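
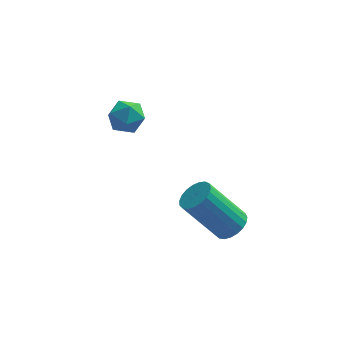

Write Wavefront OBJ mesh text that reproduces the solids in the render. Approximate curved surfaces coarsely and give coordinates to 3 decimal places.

v -3.596 3.911 3.338
v -3.11 3.649 3.871
v -4.07 2.771 3.209
v -3.584 2.509 3.742
v -4.155 2.981 3.942
v -3.862 3.686 4.022
v -3.318 2.734 3.058
v -3.025 3.439 3.138
v -2.938 2.921 3.698
v -3.455 3.074 4.245
v -3.725 3.346 2.835
v -4.242 3.499 3.382
v -0.04 -1.22 1.589
v 0.32 -1.69 1.902
v -0.92 -1.57 3.505
v -1.28 -1.1 3.191
v 0.447 -1.456 1.983
v -0.793 -1.336 3.586
v 0.49 -1.181 1.996
v -0.75 -1.061 3.599
v 0.442 -0.913 1.939
v -0.798 -0.793 3.541
v 0.31 -0.698 1.82
v -0.93 -0.578 3.423
v 0.118 -0.573 1.662
v -1.122 -0.453 3.265
v -0.102 -0.56 1.491
v -1.342 -0.44 3.094
v -0.311 -0.661 1.337
v -1.551 -0.541 2.94
v -0.473 -0.859 1.227
v -1.713 -0.739 2.829
v -0.56 -1.119 1.179
v -1.8 -0.999 2.781
v -0.557 -1.397 1.201
v -1.798 -1.277 2.804
v -0.465 -1.644 1.291
v -1.705 -1.524 2.894
v -0.3 -1.818 1.433
v -1.54 -1.697 3.035
v -0.089 -1.888 1.601
v -1.329 -1.768 3.203
v 0.13 -1.843 1.767
v -1.11 -1.723 3.37
f 1 12 6
f 1 6 2
f 1 2 8
f 1 8 11
f 1 11 12
f 2 6 10
f 6 12 5
f 12 11 3
f 11 8 7
f 8 2 9
f 4 10 5
f 4 5 3
f 4 3 7
f 4 7 9
f 4 9 10
f 5 10 6
f 3 5 12
f 7 3 11
f 9 7 8
f 10 9 2
f 14 13 17
f 14 17 15
f 15 17 18
f 15 18 16
f 17 13 19
f 17 19 18
f 18 19 20
f 18 20 16
f 19 13 21
f 19 21 20
f 20 21 22
f 20 22 16
f 21 13 23
f 21 23 22
f 22 23 24
f 22 24 16
f 23 13 25
f 23 25 24
f 24 25 26
f 24 26 16
f 25 13 27
f 25 27 26
f 26 27 28
f 26 28 16
f 27 13 29
f 27 29 28
f 28 29 30
f 28 30 16
f 29 13 31
f 29 31 30
f 30 31 32
f 30 32 16
f 31 13 33
f 31 33 32
f 32 33 34
f 32 34 16
f 33 13 35
f 33 35 34
f 34 35 36
f 34 36 16
f 35 13 37
f 35 37 36
f 36 37 38
f 36 38 16
f 37 13 39
f 37 39 38
f 38 39 40
f 38 40 16
f 39 13 41
f 39 41 40
f 40 41 42
f 40 42 16
f 41 13 43
f 41 43 42
f 42 43 44
f 42 44 16
f 43 13 14
f 43 14 44
f 44 14 15
f 44 15 16



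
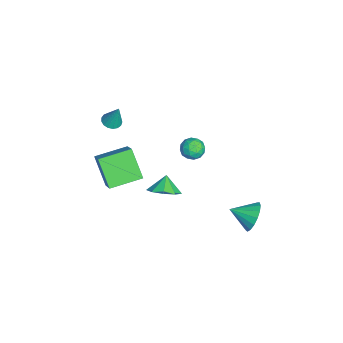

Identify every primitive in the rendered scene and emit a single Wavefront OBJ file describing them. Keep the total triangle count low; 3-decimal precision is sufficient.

v -2.641 -4.499 -1.594
v -1.358 -4.224 -0.483
v -3.272 -2.686 -1.314
v -1.989 -2.411 -0.202
v -1.491 -3.869 -3.078
v -0.208 -3.594 -1.966
v -2.122 -2.056 -2.797
v -0.839 -1.781 -1.686
v 1.669 4.12 -2.503
v 2.06 3.732 -3.301
v 1.531 2.86 -1.957
v 2.425 3.81 -3.026
v 2.617 3.96 -2.631
v 2.593 4.147 -2.206
v 2.356 4.327 -1.85
v 1.962 4.46 -1.643
v 1.502 4.515 -1.633
v 1.079 4.48 -1.822
v 0.792 4.362 -2.167
v 0.706 4.189 -2.589
v 0.84 4 -2.991
v 1.165 3.838 -3.282
v 1.605 3.742 -3.393
v -2.539 -3.478 1.817
v -2.09 -3.15 1.619
v -2.221 -3.062 3.223
v -2.31 -2.973 1.616
v -2.583 -2.911 1.659
v -2.845 -2.98 1.739
v -3.037 -3.162 1.836
v -3.115 -3.417 1.929
v -3.061 -3.686 1.997
v -2.887 -3.907 2.023
v -2.634 -4.03 2.002
v -2.359 -4.027 1.939
v -2.125 -3.897 1.848
v -1.986 -3.672 1.75
v -1.973 -3.402 1.667
v -1.618 1.002 0.882
v -1.255 1.181 1.497
v -0.605 0.599 0.403
v -0.242 0.778 1.018
v -0.727 0.224 1.024
v -1.353 0.473 1.321
v -0.507 1.307 0.579
v -1.133 1.556 0.876
v -0.569 1.37 1.31
v -0.705 0.7 1.585
v -1.155 1.08 0.315
v -1.291 0.41 0.59
v -1.525 1.127 1.232
v -0.335 0.653 0.668
v -0.62 0.328 0.672
v -0.406 0.433 1.033
v -1.583 0.711 1.128
v -1.37 0.816 1.49
v -1.059 0.254 1.212
v -0.49 0.964 0.41
v -0.277 1.069 0.772
v -1.454 1.347 0.867
v -1.24 1.452 1.228
v -0.801 1.526 0.688
v -0.909 1.343 1.483
v -0.313 1.106 1.201
v -0.469 1.417 0.944
v -0.837 1.563 1.118
v -0.989 0.95 1.645
v -0.393 0.713 1.363
v -0.678 0.387 1.367
v -1.046 0.534 1.541
v -0.585 1.06 1.535
v -1.467 1.067 0.537
v -0.871 0.83 0.255
v -0.814 1.246 0.359
v -1.182 1.393 0.533
v -1.547 0.674 0.699
v -0.951 0.437 0.417
v -1.023 0.217 0.782
v -1.391 0.363 0.956
v -1.275 0.72 0.365
v 1.64 -0.619 -0.183
v 2.381 -0.661 0.426
v 1 -0.501 0.603
v 2.273 -0.039 0.245
v 1.87 0.312 -0.136
v 1.358 0.227 -0.539
v 0.979 -0.254 -0.775
v 0.908 -0.905 -0.735
v 1.18 -1.423 -0.436
v 1.667 -1.565 -0.019
v 2.141 -1.264 0.321
f 2 4 1
f 5 2 1
f 1 4 3
f 3 5 1
f 2 8 4
f 6 2 5
f 6 8 2
f 4 8 3
f 7 5 3
f 3 8 7
f 7 6 5
f 8 6 7
f 10 9 12
f 10 12 11
f 12 9 13
f 12 13 11
f 13 9 14
f 13 14 11
f 14 9 15
f 14 15 11
f 15 9 16
f 15 16 11
f 16 9 17
f 16 17 11
f 17 9 18
f 17 18 11
f 18 9 19
f 18 19 11
f 19 9 20
f 19 20 11
f 20 9 21
f 20 21 11
f 21 9 22
f 21 22 11
f 22 9 23
f 22 23 11
f 23 9 10
f 23 10 11
f 25 24 27
f 25 27 26
f 27 24 28
f 27 28 26
f 28 24 29
f 28 29 26
f 29 24 30
f 29 30 26
f 30 24 31
f 30 31 26
f 31 24 32
f 31 32 26
f 32 24 33
f 32 33 26
f 33 24 34
f 33 34 26
f 34 24 35
f 34 35 26
f 35 24 36
f 35 36 26
f 36 24 37
f 36 37 26
f 37 24 38
f 37 38 26
f 38 24 25
f 38 25 26
f 39 76 55
f 76 50 79
f 55 79 44
f 76 79 55
f 39 55 51
f 55 44 56
f 51 56 40
f 55 56 51
f 39 51 60
f 51 40 61
f 60 61 46
f 51 61 60
f 39 60 72
f 60 46 75
f 72 75 49
f 60 75 72
f 39 72 76
f 72 49 80
f 76 80 50
f 72 80 76
f 40 56 67
f 56 44 70
f 67 70 48
f 56 70 67
f 44 79 57
f 79 50 78
f 57 78 43
f 79 78 57
f 50 80 77
f 80 49 73
f 77 73 41
f 80 73 77
f 49 75 74
f 75 46 62
f 74 62 45
f 75 62 74
f 46 61 66
f 61 40 63
f 66 63 47
f 61 63 66
f 42 68 54
f 68 48 69
f 54 69 43
f 68 69 54
f 42 54 52
f 54 43 53
f 52 53 41
f 54 53 52
f 42 52 59
f 52 41 58
f 59 58 45
f 52 58 59
f 42 59 64
f 59 45 65
f 64 65 47
f 59 65 64
f 42 64 68
f 64 47 71
f 68 71 48
f 64 71 68
f 43 69 57
f 69 48 70
f 57 70 44
f 69 70 57
f 41 53 77
f 53 43 78
f 77 78 50
f 53 78 77
f 45 58 74
f 58 41 73
f 74 73 49
f 58 73 74
f 47 65 66
f 65 45 62
f 66 62 46
f 65 62 66
f 48 71 67
f 71 47 63
f 67 63 40
f 71 63 67
f 82 81 84
f 82 84 83
f 84 81 85
f 84 85 83
f 85 81 86
f 85 86 83
f 86 81 87
f 86 87 83
f 87 81 88
f 87 88 83
f 88 81 89
f 88 89 83
f 89 81 90
f 89 90 83
f 90 81 91
f 90 91 83
f 91 81 82
f 91 82 83



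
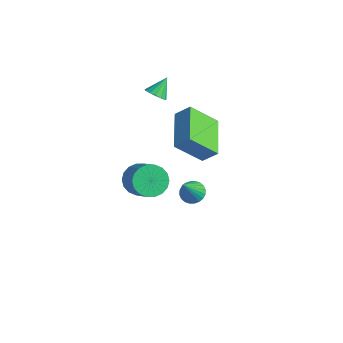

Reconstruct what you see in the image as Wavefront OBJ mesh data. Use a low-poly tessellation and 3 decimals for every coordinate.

v -1.261 -0.371 -2.36
v -0.769 -0.567 -2.972
v 0.414 -0.965 -1.893
v -0.079 -0.769 -1.28
v -0.698 -0.217 -2.921
v 0.485 -0.616 -1.841
v -0.738 0.102 -2.758
v 0.444 -0.296 -1.679
v -0.883 0.328 -2.517
v 0.3 -0.071 -1.438
v -1.102 0.415 -2.245
v 0.081 0.017 -1.165
v -1.353 0.347 -1.995
v -0.17 -0.052 -0.916
v -1.585 0.136 -1.817
v -0.403 -0.262 -0.738
v -1.754 -0.175 -1.747
v -0.571 -0.573 -0.668
v -1.825 -0.524 -1.799
v -0.642 -0.923 -0.719
v -1.784 -0.844 -1.961
v -0.602 -1.242 -0.882
v -1.64 -1.069 -2.202
v -0.457 -1.468 -1.123
v -1.421 -1.157 -2.475
v -0.238 -1.555 -1.395
v -1.17 -1.088 -2.724
v 0.013 -1.487 -1.645
v -0.937 -0.878 -2.902
v 0.245 -1.276 -1.823
v 0.138 1.931 0.788
v -0.479 0.912 1.959
v 0.655 2.329 1.407
v 0.039 1.31 2.578
v 1.561 0.65 0.422
v 0.945 -0.369 1.593
v 2.079 1.048 1.041
v 1.462 0.029 2.212
v -2.112 1.237 1.931
v -1.696 1.485 1.717
v -2.188 1.963 2.629
v -1.914 1.588 1.587
v -2.186 1.597 1.549
v -2.438 1.509 1.613
v -2.602 1.348 1.763
v -2.636 1.158 1.957
v -2.529 0.988 2.145
v -2.31 0.886 2.275
v -2.039 0.877 2.313
v -1.787 0.965 2.249
v -1.622 1.126 2.1
v -1.589 1.316 1.905
v 3.795 -1.875 1.684
v 4.3 -1.956 1.51
v 4.105 -2.665 2.956
v 4.321 -1.776 1.617
v 4.263 -1.61 1.734
v 4.133 -1.485 1.843
v 3.952 -1.42 1.928
v 3.746 -1.423 1.976
v 3.549 -1.496 1.979
v 3.388 -1.626 1.937
v 3.29 -1.794 1.857
v 3.268 -1.974 1.75
v 3.327 -2.14 1.633
v 3.456 -2.265 1.524
v 3.638 -2.33 1.439
v 3.843 -2.327 1.391
v 4.041 -2.254 1.388
v 4.201 -2.124 1.43
f 2 1 5
f 2 5 3
f 3 5 6
f 3 6 4
f 5 1 7
f 5 7 6
f 6 7 8
f 6 8 4
f 7 1 9
f 7 9 8
f 8 9 10
f 8 10 4
f 9 1 11
f 9 11 10
f 10 11 12
f 10 12 4
f 11 1 13
f 11 13 12
f 12 13 14
f 12 14 4
f 13 1 15
f 13 15 14
f 14 15 16
f 14 16 4
f 15 1 17
f 15 17 16
f 16 17 18
f 16 18 4
f 17 1 19
f 17 19 18
f 18 19 20
f 18 20 4
f 19 1 21
f 19 21 20
f 20 21 22
f 20 22 4
f 21 1 23
f 21 23 22
f 22 23 24
f 22 24 4
f 23 1 25
f 23 25 24
f 24 25 26
f 24 26 4
f 25 1 27
f 25 27 26
f 26 27 28
f 26 28 4
f 27 1 29
f 27 29 28
f 28 29 30
f 28 30 4
f 29 1 2
f 29 2 30
f 30 2 3
f 30 3 4
f 32 34 31
f 35 32 31
f 31 34 33
f 33 35 31
f 32 38 34
f 36 32 35
f 36 38 32
f 34 38 33
f 37 35 33
f 33 38 37
f 37 36 35
f 38 36 37
f 40 39 42
f 40 42 41
f 42 39 43
f 42 43 41
f 43 39 44
f 43 44 41
f 44 39 45
f 44 45 41
f 45 39 46
f 45 46 41
f 46 39 47
f 46 47 41
f 47 39 48
f 47 48 41
f 48 39 49
f 48 49 41
f 49 39 50
f 49 50 41
f 50 39 51
f 50 51 41
f 51 39 52
f 51 52 41
f 52 39 40
f 52 40 41
f 54 53 56
f 54 56 55
f 56 53 57
f 56 57 55
f 57 53 58
f 57 58 55
f 58 53 59
f 58 59 55
f 59 53 60
f 59 60 55
f 60 53 61
f 60 61 55
f 61 53 62
f 61 62 55
f 62 53 63
f 62 63 55
f 63 53 64
f 63 64 55
f 64 53 65
f 64 65 55
f 65 53 66
f 65 66 55
f 66 53 67
f 66 67 55
f 67 53 68
f 67 68 55
f 68 53 69
f 68 69 55
f 69 53 70
f 69 70 55
f 70 53 54
f 70 54 55



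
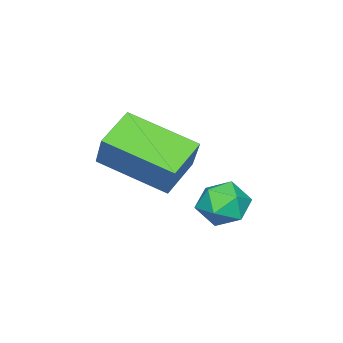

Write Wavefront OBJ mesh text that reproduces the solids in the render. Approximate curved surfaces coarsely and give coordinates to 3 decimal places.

v 2.169 -1.647 1.305
v 2.63 -1.14 2.374
v 1.807 0.26 0.557
v 2.269 0.767 1.626
v 3.331 -1.627 0.794
v 3.793 -1.12 1.863
v 2.97 0.28 0.046
v 3.431 0.787 1.115
v 3.085 2.337 0.612
v 3.591 1.999 0.179
v 2.209 1.681 0.101
v 2.715 1.343 -0.332
v 2.703 1.21 0.403
v 3.245 1.616 0.719
v 2.555 2.064 -0.439
v 3.097 2.47 -0.123
v 3.263 1.83 -0.47
v 3.355 1.302 0.05
v 2.445 2.378 0.23
v 2.537 1.85 0.75
f 2 4 1
f 5 2 1
f 1 4 3
f 3 5 1
f 2 8 4
f 6 2 5
f 6 8 2
f 4 8 3
f 7 5 3
f 3 8 7
f 7 6 5
f 8 6 7
f 9 20 14
f 9 14 10
f 9 10 16
f 9 16 19
f 9 19 20
f 10 14 18
f 14 20 13
f 20 19 11
f 19 16 15
f 16 10 17
f 12 18 13
f 12 13 11
f 12 11 15
f 12 15 17
f 12 17 18
f 13 18 14
f 11 13 20
f 15 11 19
f 17 15 16
f 18 17 10



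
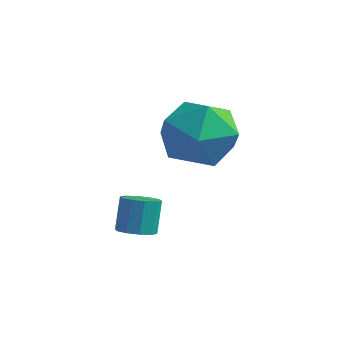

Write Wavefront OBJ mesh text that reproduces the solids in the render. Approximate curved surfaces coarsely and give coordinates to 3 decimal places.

v 3.069 -0.587 0.63
v 3.359 -0.149 0.465
v 3.22 0.304 1.424
v 2.931 -0.133 1.59
v 3.032 -0.093 0.391
v 2.893 0.361 1.35
v 2.719 -0.225 0.409
v 2.581 0.229 1.368
v 2.54 -0.495 0.511
v 2.402 -0.042 1.47
v 2.563 -0.801 0.659
v 2.425 -0.347 1.618
v 2.78 -1.024 0.796
v 2.641 -0.571 1.755
v 3.107 -1.081 0.87
v 2.968 -0.627 1.829
v 3.419 -0.949 0.852
v 3.281 -0.495 1.811
v 3.598 -0.678 0.75
v 3.46 -0.225 1.709
v 3.575 -0.373 0.602
v 3.437 0.081 1.561
v 3.551 3.318 3.419
v 4.373 2.403 3.19
v 2.067 2.177 2.65
v 2.889 1.262 2.421
v 2.584 1.549 3.6
v 3.502 2.254 4.076
v 2.938 2.326 1.764
v 3.856 3.031 2.24
v 3.994 1.79 2.168
v 3.776 1.309 3.302
v 2.664 3.271 2.538
v 2.446 2.79 3.672
f 2 1 5
f 2 5 3
f 3 5 6
f 3 6 4
f 5 1 7
f 5 7 6
f 6 7 8
f 6 8 4
f 7 1 9
f 7 9 8
f 8 9 10
f 8 10 4
f 9 1 11
f 9 11 10
f 10 11 12
f 10 12 4
f 11 1 13
f 11 13 12
f 12 13 14
f 12 14 4
f 13 1 15
f 13 15 14
f 14 15 16
f 14 16 4
f 15 1 17
f 15 17 16
f 16 17 18
f 16 18 4
f 17 1 19
f 17 19 18
f 18 19 20
f 18 20 4
f 19 1 21
f 19 21 20
f 20 21 22
f 20 22 4
f 21 1 2
f 21 2 22
f 22 2 3
f 22 3 4
f 23 34 28
f 23 28 24
f 23 24 30
f 23 30 33
f 23 33 34
f 24 28 32
f 28 34 27
f 34 33 25
f 33 30 29
f 30 24 31
f 26 32 27
f 26 27 25
f 26 25 29
f 26 29 31
f 26 31 32
f 27 32 28
f 25 27 34
f 29 25 33
f 31 29 30
f 32 31 24



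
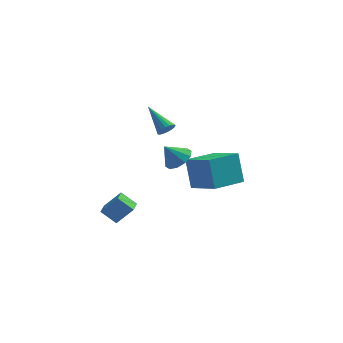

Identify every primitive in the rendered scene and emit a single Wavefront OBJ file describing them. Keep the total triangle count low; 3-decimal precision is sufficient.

v -2.587 -3.726 -1.638
v -3.431 -3.548 -0.924
v -2.508 -2.859 -1.761
v -3.352 -2.68 -1.047
v -1.688 -3.66 -0.593
v -2.532 -3.481 0.121
v -1.609 -2.792 -0.716
v -2.453 -2.614 -0.002
v 0.236 1.094 0.398
v 0.647 1.764 0.815
v -0.516 0.906 1.442
v 0.217 1.972 0.542
v -0.206 1.844 0.214
v -0.46 1.429 -0.043
v -0.448 0.887 -0.132
v -0.175 0.423 -0.018
v 0.255 0.216 0.254
v 0.678 0.344 0.582
v 0.932 0.758 0.839
v 0.92 1.301 0.928
v 0.781 3.039 -3.222
v 0.397 3.815 -1.419
v 2.301 4.553 -3.549
v 1.916 5.329 -1.747
v 2.184 1.811 -2.393
v 1.799 2.587 -0.591
v 3.703 3.325 -2.721
v 3.319 4.101 -0.918
v -0.454 1.636 2.33
v -0.004 1.773 2.651
v -1.566 2.804 3.39
v 0.003 1.947 2.467
v -0.08 2.059 2.255
v -0.238 2.088 2.059
v -0.438 2.027 1.916
v -0.642 1.889 1.855
v -0.808 1.7 1.888
v -0.905 1.499 2.008
v -0.912 1.325 2.193
v -0.828 1.212 2.404
v -0.671 1.184 2.601
v -0.47 1.245 2.744
v -0.267 1.383 2.805
v -0.1 1.571 2.772
f 2 4 1
f 5 2 1
f 1 4 3
f 3 5 1
f 2 8 4
f 6 2 5
f 6 8 2
f 4 8 3
f 7 5 3
f 3 8 7
f 7 6 5
f 8 6 7
f 10 9 12
f 10 12 11
f 12 9 13
f 12 13 11
f 13 9 14
f 13 14 11
f 14 9 15
f 14 15 11
f 15 9 16
f 15 16 11
f 16 9 17
f 16 17 11
f 17 9 18
f 17 18 11
f 18 9 19
f 18 19 11
f 19 9 20
f 19 20 11
f 20 9 10
f 20 10 11
f 22 24 21
f 25 22 21
f 21 24 23
f 23 25 21
f 22 28 24
f 26 22 25
f 26 28 22
f 24 28 23
f 27 25 23
f 23 28 27
f 27 26 25
f 28 26 27
f 30 29 32
f 30 32 31
f 32 29 33
f 32 33 31
f 33 29 34
f 33 34 31
f 34 29 35
f 34 35 31
f 35 29 36
f 35 36 31
f 36 29 37
f 36 37 31
f 37 29 38
f 37 38 31
f 38 29 39
f 38 39 31
f 39 29 40
f 39 40 31
f 40 29 41
f 40 41 31
f 41 29 42
f 41 42 31
f 42 29 43
f 42 43 31
f 43 29 44
f 43 44 31
f 44 29 30
f 44 30 31



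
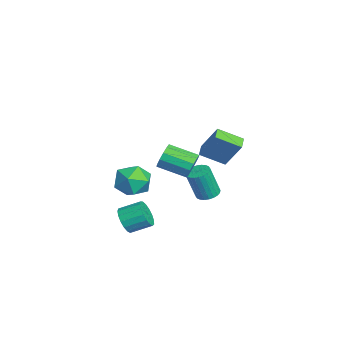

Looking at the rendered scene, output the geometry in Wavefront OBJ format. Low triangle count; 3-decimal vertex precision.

v -3.343 -0.703 -3.034
v -2.658 -0.908 -4.048
v -3.082 -2.612 -2.472
v -2.397 -2.817 -3.486
v -1.962 -2.088 -2.581
v -2.124 -0.908 -2.929
v -3.616 -2.612 -3.591
v -3.778 -1.432 -3.939
v -2.827 -2.088 -4.393
v -1.805 -1.764 -3.768
v -3.935 -1.756 -2.752
v -2.913 -1.432 -2.127
v 2.605 1.916 -1.268
v 3.075 1.445 -1.452
v 3.204 0.873 0.344
v 2.735 1.344 0.528
v 3.231 1.657 -1.396
v 3.361 1.084 0.4
v 3.293 1.908 -1.321
v 3.423 1.335 0.476
v 3.25 2.16 -1.237
v 3.38 1.587 0.559
v 3.109 2.375 -1.158
v 3.238 1.803 0.638
v 2.891 2.52 -1.096
v 3.02 1.948 0.7
v 2.629 2.574 -1.06
v 2.759 2.001 0.736
v 2.364 2.527 -1.056
v 2.494 1.954 0.74
v 2.136 2.387 -1.084
v 2.265 1.815 0.712
v 1.979 2.176 -1.14
v 2.109 1.603 0.656
v 1.917 1.925 -1.216
v 2.047 1.352 0.581
v 1.96 1.673 -1.299
v 2.09 1.1 0.497
v 2.102 1.457 -1.378
v 2.231 0.885 0.418
v 2.32 1.312 -1.44
v 2.449 0.74 0.356
v 2.581 1.259 -1.476
v 2.711 0.686 0.32
v 2.846 1.306 -1.48
v 2.976 0.733 0.316
v 0.978 -2.446 -4.16
v 1.521 -2.187 -4.816
v 1.644 -0.975 -4.236
v 1.102 -1.234 -3.58
v 1.133 -2.081 -4.957
v 1.257 -0.868 -4.376
v 0.71 -2.058 -4.915
v 0.833 -0.845 -4.334
v 0.348 -2.124 -4.7
v 0.472 -0.911 -4.119
v 0.131 -2.264 -4.361
v 0.254 -1.051 -3.781
v 0.107 -2.446 -3.977
v 0.231 -1.233 -3.396
v 0.284 -2.627 -3.634
v 0.407 -1.415 -3.054
v 0.619 -2.768 -3.412
v 0.742 -1.555 -2.832
v 1.037 -2.835 -3.361
v 1.16 -1.622 -2.781
v 1.441 -2.812 -3.494
v 1.564 -1.6 -2.913
v 1.739 -2.706 -3.779
v 1.863 -1.494 -3.198
v 1.863 -2.541 -4.151
v 1.987 -1.328 -3.571
v 1.784 -2.353 -4.526
v 1.908 -1.141 -3.945
v 3.941 0.981 1.624
v 4.291 0.614 0.993
v 3.73 -0.908 1.565
v 3.379 -0.541 2.196
v 4.604 0.624 1.325
v 4.042 -0.898 1.897
v 4.706 0.747 1.753
v 4.144 -0.775 2.325
v 4.565 0.944 2.139
v 4.003 -0.577 2.711
v 4.226 1.153 2.362
v 3.664 -0.368 2.934
v 3.796 1.308 2.351
v 3.235 -0.214 2.923
v 3.413 1.358 2.109
v 2.851 -0.164 2.681
v 3.197 1.289 1.713
v 2.635 -0.233 2.285
v 3.217 1.122 1.288
v 2.656 -0.4 1.86
v 3.467 0.91 0.971
v 2.906 -0.612 1.543
v 3.868 0.721 0.86
v 3.306 -0.801 1.432
v 2.937 1.505 2.538
v 3.541 2.284 4.127
v 3.087 2.867 1.813
v 3.691 3.646 3.402
v 3.709 1.314 2.338
v 4.313 2.093 3.927
v 3.859 2.676 1.613
v 4.463 3.455 3.202
f 1 12 6
f 1 6 2
f 1 2 8
f 1 8 11
f 1 11 12
f 2 6 10
f 6 12 5
f 12 11 3
f 11 8 7
f 8 2 9
f 4 10 5
f 4 5 3
f 4 3 7
f 4 7 9
f 4 9 10
f 5 10 6
f 3 5 12
f 7 3 11
f 9 7 8
f 10 9 2
f 14 13 17
f 14 17 15
f 15 17 18
f 15 18 16
f 17 13 19
f 17 19 18
f 18 19 20
f 18 20 16
f 19 13 21
f 19 21 20
f 20 21 22
f 20 22 16
f 21 13 23
f 21 23 22
f 22 23 24
f 22 24 16
f 23 13 25
f 23 25 24
f 24 25 26
f 24 26 16
f 25 13 27
f 25 27 26
f 26 27 28
f 26 28 16
f 27 13 29
f 27 29 28
f 28 29 30
f 28 30 16
f 29 13 31
f 29 31 30
f 30 31 32
f 30 32 16
f 31 13 33
f 31 33 32
f 32 33 34
f 32 34 16
f 33 13 35
f 33 35 34
f 34 35 36
f 34 36 16
f 35 13 37
f 35 37 36
f 36 37 38
f 36 38 16
f 37 13 39
f 37 39 38
f 38 39 40
f 38 40 16
f 39 13 41
f 39 41 40
f 40 41 42
f 40 42 16
f 41 13 43
f 41 43 42
f 42 43 44
f 42 44 16
f 43 13 45
f 43 45 44
f 44 45 46
f 44 46 16
f 45 13 14
f 45 14 46
f 46 14 15
f 46 15 16
f 48 47 51
f 48 51 49
f 49 51 52
f 49 52 50
f 51 47 53
f 51 53 52
f 52 53 54
f 52 54 50
f 53 47 55
f 53 55 54
f 54 55 56
f 54 56 50
f 55 47 57
f 55 57 56
f 56 57 58
f 56 58 50
f 57 47 59
f 57 59 58
f 58 59 60
f 58 60 50
f 59 47 61
f 59 61 60
f 60 61 62
f 60 62 50
f 61 47 63
f 61 63 62
f 62 63 64
f 62 64 50
f 63 47 65
f 63 65 64
f 64 65 66
f 64 66 50
f 65 47 67
f 65 67 66
f 66 67 68
f 66 68 50
f 67 47 69
f 67 69 68
f 68 69 70
f 68 70 50
f 69 47 71
f 69 71 70
f 70 71 72
f 70 72 50
f 71 47 73
f 71 73 72
f 72 73 74
f 72 74 50
f 73 47 48
f 73 48 74
f 74 48 49
f 74 49 50
f 76 75 79
f 76 79 77
f 77 79 80
f 77 80 78
f 79 75 81
f 79 81 80
f 80 81 82
f 80 82 78
f 81 75 83
f 81 83 82
f 82 83 84
f 82 84 78
f 83 75 85
f 83 85 84
f 84 85 86
f 84 86 78
f 85 75 87
f 85 87 86
f 86 87 88
f 86 88 78
f 87 75 89
f 87 89 88
f 88 89 90
f 88 90 78
f 89 75 91
f 89 91 90
f 90 91 92
f 90 92 78
f 91 75 93
f 91 93 92
f 92 93 94
f 92 94 78
f 93 75 95
f 93 95 94
f 94 95 96
f 94 96 78
f 95 75 97
f 95 97 96
f 96 97 98
f 96 98 78
f 97 75 76
f 97 76 98
f 98 76 77
f 98 77 78
f 100 102 99
f 103 100 99
f 99 102 101
f 101 103 99
f 100 106 102
f 104 100 103
f 104 106 100
f 102 106 101
f 105 103 101
f 101 106 105
f 105 104 103
f 106 104 105



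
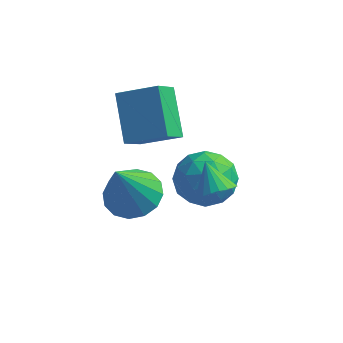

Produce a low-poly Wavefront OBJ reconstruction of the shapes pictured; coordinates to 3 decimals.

v 0.51 -0.644 -1.446
v 0.835 -0.111 -1.584
v -0.03 -0.116 -0.674
v 0.624 -0.091 -1.745
v 0.394 -0.166 -1.855
v 0.183 -0.325 -1.894
v 0.029 -0.538 -1.855
v -0.041 -0.77 -1.745
v -0.017 -0.98 -1.584
v 0.099 -1.133 -1.399
v 0.286 -1.2 -1.222
v 0.511 -1.172 -1.083
v 0.736 -1.052 -1.008
v 0.923 -0.862 -1.008
v 1.037 -0.634 -1.083
v 1.061 -0.408 -1.222
v 0.989 -0.223 -1.399
v -0.561 1.594 -2.192
v 0.121 1.299 -2.921
v -0.681 0.001 -1.659
v 0.001 -0.294 -2.388
v 0.316 0.291 -1.586
v 0.39 1.275 -1.915
v -0.95 0.025 -2.665
v -0.876 1.009 -2.994
v -0.119 0.329 -3.213
v 0.663 0.493 -2.546
v -1.223 0.807 -2.034
v -0.441 0.971 -1.367
v -0.21 1.586 -2.603
v -0.35 -0.286 -1.977
v -0.166 0.057 -1.505
v 0.236 -0.116 -1.934
v -0.052 1.572 -2.012
v 0.35 1.399 -2.441
v 0.464 0.806 -1.656
v -0.91 -0.099 -2.139
v -0.508 -0.272 -2.568
v -0.796 1.416 -2.646
v -0.394 1.243 -3.075
v -1.024 0.494 -2.924
v 0.051 0.843 -3.203
v -0.02 -0.094 -2.89
v -0.579 0.094 -3.052
v -0.536 0.673 -3.246
v 0.51 0.939 -2.811
v 0.44 0.003 -2.498
v 0.625 0.347 -2.027
v 0.668 0.925 -2.22
v 0.369 0.369 -2.983
v -1 1.297 -2.082
v -1.07 0.361 -1.769
v -1.228 0.375 -2.36
v -1.185 0.953 -2.553
v -0.54 1.394 -1.69
v -0.611 0.457 -1.377
v -0.024 0.627 -1.334
v 0.019 1.206 -1.528
v -0.929 0.931 -1.597
v -3.246 1.576 -2.361
v -3.995 2.779 -1.125
v -3.064 2.472 -3.123
v -3.813 3.675 -1.887
v -1.907 1.805 -1.773
v -2.656 3.008 -0.537
v -1.725 2.701 -2.535
v -2.474 3.904 -1.299
v -2.871 1.287 -4.531
v -1.915 1.426 -4.366
v -3.069 0.373 -2.629
v -2.141 1.844 -4.188
v -2.563 2.113 -4.103
v -3.067 2.16 -4.132
v -3.519 1.974 -4.269
v -3.797 1.604 -4.475
v -3.827 1.148 -4.697
v -3.601 0.73 -4.874
v -3.18 0.461 -4.96
v -2.675 0.414 -4.93
v -2.224 0.6 -4.794
v -1.945 0.97 -4.587
f 2 1 4
f 2 4 3
f 4 1 5
f 4 5 3
f 5 1 6
f 5 6 3
f 6 1 7
f 6 7 3
f 7 1 8
f 7 8 3
f 8 1 9
f 8 9 3
f 9 1 10
f 9 10 3
f 10 1 11
f 10 11 3
f 11 1 12
f 11 12 3
f 12 1 13
f 12 13 3
f 13 1 14
f 13 14 3
f 14 1 15
f 14 15 3
f 15 1 16
f 15 16 3
f 16 1 17
f 16 17 3
f 17 1 2
f 17 2 3
f 18 55 34
f 55 29 58
f 34 58 23
f 55 58 34
f 18 34 30
f 34 23 35
f 30 35 19
f 34 35 30
f 18 30 39
f 30 19 40
f 39 40 25
f 30 40 39
f 18 39 51
f 39 25 54
f 51 54 28
f 39 54 51
f 18 51 55
f 51 28 59
f 55 59 29
f 51 59 55
f 19 35 46
f 35 23 49
f 46 49 27
f 35 49 46
f 23 58 36
f 58 29 57
f 36 57 22
f 58 57 36
f 29 59 56
f 59 28 52
f 56 52 20
f 59 52 56
f 28 54 53
f 54 25 41
f 53 41 24
f 54 41 53
f 25 40 45
f 40 19 42
f 45 42 26
f 40 42 45
f 21 47 33
f 47 27 48
f 33 48 22
f 47 48 33
f 21 33 31
f 33 22 32
f 31 32 20
f 33 32 31
f 21 31 38
f 31 20 37
f 38 37 24
f 31 37 38
f 21 38 43
f 38 24 44
f 43 44 26
f 38 44 43
f 21 43 47
f 43 26 50
f 47 50 27
f 43 50 47
f 22 48 36
f 48 27 49
f 36 49 23
f 48 49 36
f 20 32 56
f 32 22 57
f 56 57 29
f 32 57 56
f 24 37 53
f 37 20 52
f 53 52 28
f 37 52 53
f 26 44 45
f 44 24 41
f 45 41 25
f 44 41 45
f 27 50 46
f 50 26 42
f 46 42 19
f 50 42 46
f 61 63 60
f 64 61 60
f 60 63 62
f 62 64 60
f 61 67 63
f 65 61 64
f 65 67 61
f 63 67 62
f 66 64 62
f 62 67 66
f 66 65 64
f 67 65 66
f 69 68 71
f 69 71 70
f 71 68 72
f 71 72 70
f 72 68 73
f 72 73 70
f 73 68 74
f 73 74 70
f 74 68 75
f 74 75 70
f 75 68 76
f 75 76 70
f 76 68 77
f 76 77 70
f 77 68 78
f 77 78 70
f 78 68 79
f 78 79 70
f 79 68 80
f 79 80 70
f 80 68 81
f 80 81 70
f 81 68 69
f 81 69 70



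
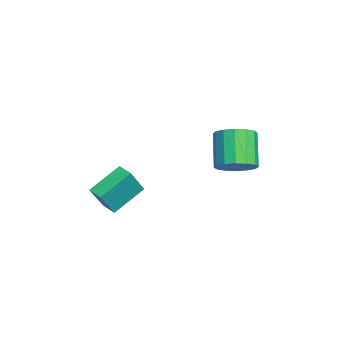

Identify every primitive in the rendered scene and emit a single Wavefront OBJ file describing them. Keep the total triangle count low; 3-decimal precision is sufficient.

v -2.211 2.31 -2.27
v -1.536 2.78 -1.634
v -2.933 2.76 -0.134
v -3.609 2.29 -0.77
v -1.801 3.181 -1.876
v -3.199 3.16 -0.376
v -2.177 3.349 -2.223
v -3.574 3.328 -0.724
v -2.561 3.238 -2.583
v -3.959 3.217 -1.084
v -2.852 2.879 -2.859
v -4.25 2.858 -1.36
v -2.971 2.367 -2.977
v -4.369 2.346 -1.478
v -2.887 1.84 -2.906
v -4.284 1.82 -1.406
v -2.621 1.44 -2.664
v -4.019 1.419 -1.164
v -2.246 1.272 -2.316
v -3.643 1.251 -0.817
v -1.861 1.383 -1.956
v -3.259 1.362 -0.457
v -1.57 1.742 -1.68
v -2.968 1.721 -0.181
v -1.451 2.254 -1.562
v -2.849 2.233 -0.063
v 1.114 -3.754 -2.791
v 1.783 -4.321 -1.37
v 0.168 -2.437 -1.821
v 0.836 -3.004 -0.399
v 1.744 -3.236 -2.881
v 2.412 -3.803 -1.459
v 0.797 -1.919 -1.91
v 1.466 -2.486 -0.489
f 2 1 5
f 2 5 3
f 3 5 6
f 3 6 4
f 5 1 7
f 5 7 6
f 6 7 8
f 6 8 4
f 7 1 9
f 7 9 8
f 8 9 10
f 8 10 4
f 9 1 11
f 9 11 10
f 10 11 12
f 10 12 4
f 11 1 13
f 11 13 12
f 12 13 14
f 12 14 4
f 13 1 15
f 13 15 14
f 14 15 16
f 14 16 4
f 15 1 17
f 15 17 16
f 16 17 18
f 16 18 4
f 17 1 19
f 17 19 18
f 18 19 20
f 18 20 4
f 19 1 21
f 19 21 20
f 20 21 22
f 20 22 4
f 21 1 23
f 21 23 22
f 22 23 24
f 22 24 4
f 23 1 25
f 23 25 24
f 24 25 26
f 24 26 4
f 25 1 2
f 25 2 26
f 26 2 3
f 26 3 4
f 28 30 27
f 31 28 27
f 27 30 29
f 29 31 27
f 28 34 30
f 32 28 31
f 32 34 28
f 30 34 29
f 33 31 29
f 29 34 33
f 33 32 31
f 34 32 33



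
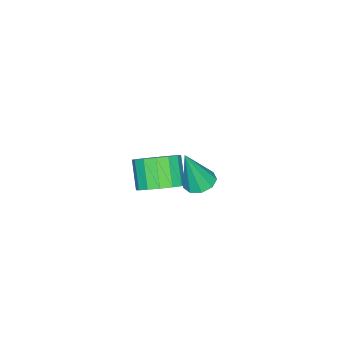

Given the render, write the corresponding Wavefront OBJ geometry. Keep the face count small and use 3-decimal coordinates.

v 2.365 0.759 0.603
v 3.08 0.757 0.412
v 2.875 0.361 2.517
v 2.938 1.224 0.547
v 2.528 1.473 0.709
v 2.042 1.389 0.821
v 1.707 1.01 0.831
v 1.68 0.513 0.735
v 1.973 0.132 0.577
v 2.45 0.045 0.432
v 2.887 0.292 0.367
v -0.484 -3.048 -3.927
v 0.221 -2.613 -3.219
v -0.551 -3.336 -2.005
v -1.256 -3.772 -2.713
v -0.197 -2.236 -3.26
v -0.968 -2.959 -2.046
v -0.691 -2.076 -3.479
v -1.463 -2.8 -2.265
v -1.13 -2.177 -3.819
v -1.902 -2.901 -2.605
v -1.396 -2.512 -4.187
v -2.168 -3.235 -2.973
v -1.418 -2.99 -4.486
v -2.19 -3.713 -3.272
v -1.189 -3.484 -4.635
v -1.961 -4.207 -3.421
v -0.772 -3.861 -4.594
v -1.543 -4.584 -3.38
v -0.277 -4.02 -4.375
v -1.049 -4.744 -3.161
v 0.162 -3.919 -4.035
v -0.61 -4.643 -2.821
v 0.428 -3.585 -3.667
v -0.344 -4.308 -2.453
v 0.45 -3.107 -3.368
v -0.322 -3.83 -2.154
f 2 1 4
f 2 4 3
f 4 1 5
f 4 5 3
f 5 1 6
f 5 6 3
f 6 1 7
f 6 7 3
f 7 1 8
f 7 8 3
f 8 1 9
f 8 9 3
f 9 1 10
f 9 10 3
f 10 1 11
f 10 11 3
f 11 1 2
f 11 2 3
f 13 12 16
f 13 16 14
f 14 16 17
f 14 17 15
f 16 12 18
f 16 18 17
f 17 18 19
f 17 19 15
f 18 12 20
f 18 20 19
f 19 20 21
f 19 21 15
f 20 12 22
f 20 22 21
f 21 22 23
f 21 23 15
f 22 12 24
f 22 24 23
f 23 24 25
f 23 25 15
f 24 12 26
f 24 26 25
f 25 26 27
f 25 27 15
f 26 12 28
f 26 28 27
f 27 28 29
f 27 29 15
f 28 12 30
f 28 30 29
f 29 30 31
f 29 31 15
f 30 12 32
f 30 32 31
f 31 32 33
f 31 33 15
f 32 12 34
f 32 34 33
f 33 34 35
f 33 35 15
f 34 12 36
f 34 36 35
f 35 36 37
f 35 37 15
f 36 12 13
f 36 13 37
f 37 13 14
f 37 14 15



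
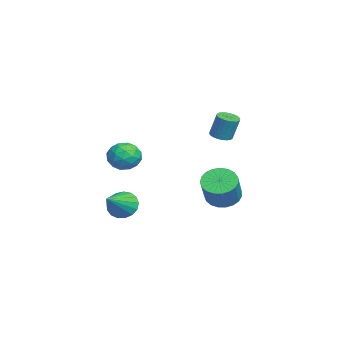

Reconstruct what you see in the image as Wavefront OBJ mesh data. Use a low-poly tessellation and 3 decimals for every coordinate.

v 1.175 -2.159 2.517
v 1.971 -2.328 2.077
v 0.469 -3.112 1.603
v 1.265 -3.281 1.163
v 1.144 -3.576 2.032
v 1.581 -2.987 2.597
v 0.859 -2.453 1.083
v 1.296 -1.864 1.648
v 1.776 -2.51 1.191
v 1.953 -3.204 1.778
v 0.487 -2.236 1.902
v 0.664 -2.93 2.489
v 1.635 -2.16 2.377
v 0.805 -3.28 1.303
v 0.734 -3.453 1.813
v 1.202 -3.552 1.555
v 1.406 -2.548 2.683
v 1.874 -2.647 2.424
v 1.388 -3.38 2.398
v 0.566 -2.793 1.256
v 1.034 -2.892 0.997
v 1.238 -1.888 2.125
v 1.706 -1.987 1.867
v 1.052 -2.06 1.282
v 1.989 -2.366 1.598
v 1.573 -2.926 1.061
v 1.335 -2.439 1.014
v 1.591 -2.094 1.346
v 2.092 -2.774 1.943
v 1.677 -3.334 1.405
v 1.606 -3.507 1.916
v 1.863 -3.161 2.248
v 1.978 -2.881 1.422
v 0.763 -2.106 2.275
v 0.348 -2.666 1.737
v 0.577 -2.279 1.432
v 0.834 -1.933 1.764
v 0.867 -2.514 2.619
v 0.451 -3.074 2.082
v 0.849 -3.346 2.334
v 1.105 -3.001 2.666
v 0.462 -2.559 2.258
v 0.198 2.054 2.836
v 0.673 1.688 2.86
v 0.877 2.04 4.168
v 0.402 2.406 4.144
v 0.773 1.889 2.791
v 0.977 2.24 4.099
v 0.785 2.114 2.728
v 0.99 2.466 4.036
v 0.708 2.33 2.682
v 0.912 2.682 3.99
v 0.553 2.504 2.659
v 0.758 2.856 3.967
v 0.344 2.61 2.664
v 0.549 2.962 3.972
v 0.113 2.631 2.694
v 0.318 2.983 4.002
v -0.105 2.564 2.746
v 0.099 2.916 4.054
v -0.277 2.42 2.812
v -0.073 2.772 4.12
v -0.377 2.22 2.881
v -0.173 2.571 4.189
v -0.39 1.994 2.944
v -0.185 2.346 4.252
v -0.312 1.778 2.99
v -0.108 2.13 4.298
v -0.158 1.604 3.013
v 0.047 1.956 4.321
v 0.051 1.498 3.008
v 0.256 1.85 4.316
v 0.282 1.477 2.978
v 0.487 1.829 4.286
v 0.501 1.544 2.926
v 0.705 1.896 4.234
v -4.522 2.481 -3.003
v -3.817 2.172 -3.641
v -2.633 1.89 -2.195
v -3.338 2.199 -1.557
v -3.743 2.581 -3.622
v -2.559 2.299 -2.176
v -3.804 2.972 -3.495
v -2.619 2.69 -2.05
v -3.989 3.279 -3.284
v -2.804 2.997 -1.838
v -4.266 3.448 -3.024
v -3.082 3.165 -1.578
v -4.588 3.449 -2.76
v -3.403 3.167 -1.315
v -4.898 3.283 -2.539
v -3.713 3.001 -1.093
v -5.143 2.979 -2.397
v -3.959 2.696 -0.951
v -5.281 2.588 -2.36
v -4.097 2.306 -0.915
v -5.288 2.179 -2.435
v -4.103 1.897 -0.989
v -5.162 1.822 -2.607
v -3.978 1.54 -1.162
v -4.926 1.579 -2.848
v -3.741 1.297 -1.403
v -4.62 1.492 -3.116
v -3.435 1.21 -1.67
v -4.297 1.576 -3.364
v -3.112 1.294 -1.918
v -4.013 1.817 -3.55
v -2.828 1.535 -2.104
v -3.706 -2.803 -3.363
v -3.317 -3.068 -4.153
v -2.154 -3.637 -2.317
v -3.149 -2.667 -4.082
v -3.109 -2.297 -3.847
v -3.206 -2.043 -3.5
v -3.417 -1.963 -3.122
v -3.695 -2.075 -2.8
v -3.975 -2.354 -2.606
v -4.194 -2.736 -2.586
v -4.301 -3.133 -2.743
v -4.272 -3.454 -3.043
v -4.113 -3.626 -3.416
v -3.861 -3.609 -3.777
v -3.574 -3.408 -4.043
f 1 38 17
f 38 12 41
f 17 41 6
f 38 41 17
f 1 17 13
f 17 6 18
f 13 18 2
f 17 18 13
f 1 13 22
f 13 2 23
f 22 23 8
f 13 23 22
f 1 22 34
f 22 8 37
f 34 37 11
f 22 37 34
f 1 34 38
f 34 11 42
f 38 42 12
f 34 42 38
f 2 18 29
f 18 6 32
f 29 32 10
f 18 32 29
f 6 41 19
f 41 12 40
f 19 40 5
f 41 40 19
f 12 42 39
f 42 11 35
f 39 35 3
f 42 35 39
f 11 37 36
f 37 8 24
f 36 24 7
f 37 24 36
f 8 23 28
f 23 2 25
f 28 25 9
f 23 25 28
f 4 30 16
f 30 10 31
f 16 31 5
f 30 31 16
f 4 16 14
f 16 5 15
f 14 15 3
f 16 15 14
f 4 14 21
f 14 3 20
f 21 20 7
f 14 20 21
f 4 21 26
f 21 7 27
f 26 27 9
f 21 27 26
f 4 26 30
f 26 9 33
f 30 33 10
f 26 33 30
f 5 31 19
f 31 10 32
f 19 32 6
f 31 32 19
f 3 15 39
f 15 5 40
f 39 40 12
f 15 40 39
f 7 20 36
f 20 3 35
f 36 35 11
f 20 35 36
f 9 27 28
f 27 7 24
f 28 24 8
f 27 24 28
f 10 33 29
f 33 9 25
f 29 25 2
f 33 25 29
f 44 43 47
f 44 47 45
f 45 47 48
f 45 48 46
f 47 43 49
f 47 49 48
f 48 49 50
f 48 50 46
f 49 43 51
f 49 51 50
f 50 51 52
f 50 52 46
f 51 43 53
f 51 53 52
f 52 53 54
f 52 54 46
f 53 43 55
f 53 55 54
f 54 55 56
f 54 56 46
f 55 43 57
f 55 57 56
f 56 57 58
f 56 58 46
f 57 43 59
f 57 59 58
f 58 59 60
f 58 60 46
f 59 43 61
f 59 61 60
f 60 61 62
f 60 62 46
f 61 43 63
f 61 63 62
f 62 63 64
f 62 64 46
f 63 43 65
f 63 65 64
f 64 65 66
f 64 66 46
f 65 43 67
f 65 67 66
f 66 67 68
f 66 68 46
f 67 43 69
f 67 69 68
f 68 69 70
f 68 70 46
f 69 43 71
f 69 71 70
f 70 71 72
f 70 72 46
f 71 43 73
f 71 73 72
f 72 73 74
f 72 74 46
f 73 43 75
f 73 75 74
f 74 75 76
f 74 76 46
f 75 43 44
f 75 44 76
f 76 44 45
f 76 45 46
f 78 77 81
f 78 81 79
f 79 81 82
f 79 82 80
f 81 77 83
f 81 83 82
f 82 83 84
f 82 84 80
f 83 77 85
f 83 85 84
f 84 85 86
f 84 86 80
f 85 77 87
f 85 87 86
f 86 87 88
f 86 88 80
f 87 77 89
f 87 89 88
f 88 89 90
f 88 90 80
f 89 77 91
f 89 91 90
f 90 91 92
f 90 92 80
f 91 77 93
f 91 93 92
f 92 93 94
f 92 94 80
f 93 77 95
f 93 95 94
f 94 95 96
f 94 96 80
f 95 77 97
f 95 97 96
f 96 97 98
f 96 98 80
f 97 77 99
f 97 99 98
f 98 99 100
f 98 100 80
f 99 77 101
f 99 101 100
f 100 101 102
f 100 102 80
f 101 77 103
f 101 103 102
f 102 103 104
f 102 104 80
f 103 77 105
f 103 105 104
f 104 105 106
f 104 106 80
f 105 77 107
f 105 107 106
f 106 107 108
f 106 108 80
f 107 77 78
f 107 78 108
f 108 78 79
f 108 79 80
f 110 109 112
f 110 112 111
f 112 109 113
f 112 113 111
f 113 109 114
f 113 114 111
f 114 109 115
f 114 115 111
f 115 109 116
f 115 116 111
f 116 109 117
f 116 117 111
f 117 109 118
f 117 118 111
f 118 109 119
f 118 119 111
f 119 109 120
f 119 120 111
f 120 109 121
f 120 121 111
f 121 109 122
f 121 122 111
f 122 109 123
f 122 123 111
f 123 109 110
f 123 110 111



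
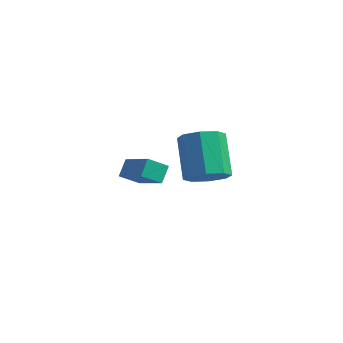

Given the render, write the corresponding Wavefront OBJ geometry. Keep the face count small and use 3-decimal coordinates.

v -0.674 0.6 1.206
v -0.146 0.007 1.71
v -1.138 0.628 3.478
v -1.666 1.22 2.974
v 0.153 0.659 1.649
v -0.839 1.28 3.417
v -0.033 1.275 1.329
v -1.024 1.896 3.096
v -0.594 1.496 0.936
v -1.585 2.117 2.704
v -1.202 1.192 0.702
v -2.194 1.813 2.47
v -1.501 0.54 0.763
v -2.493 1.161 2.531
v -1.316 -0.076 1.084
v -2.307 0.545 2.851
v -0.755 -0.297 1.476
v -1.746 0.324 3.244
v -0.316 -3.182 2.034
v -0.574 -3.947 2.515
v -0.472 -2.706 2.708
v -0.73 -3.471 3.189
v 1.09 -3.369 2.491
v 0.832 -4.134 2.972
v 0.934 -2.893 3.165
v 0.676 -3.658 3.646
f 2 1 5
f 2 5 3
f 3 5 6
f 3 6 4
f 5 1 7
f 5 7 6
f 6 7 8
f 6 8 4
f 7 1 9
f 7 9 8
f 8 9 10
f 8 10 4
f 9 1 11
f 9 11 10
f 10 11 12
f 10 12 4
f 11 1 13
f 11 13 12
f 12 13 14
f 12 14 4
f 13 1 15
f 13 15 14
f 14 15 16
f 14 16 4
f 15 1 17
f 15 17 16
f 16 17 18
f 16 18 4
f 17 1 2
f 17 2 18
f 18 2 3
f 18 3 4
f 20 22 19
f 23 20 19
f 19 22 21
f 21 23 19
f 20 26 22
f 24 20 23
f 24 26 20
f 22 26 21
f 25 23 21
f 21 26 25
f 25 24 23
f 26 24 25



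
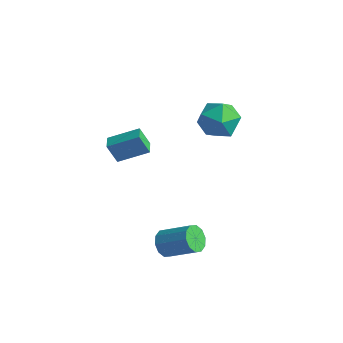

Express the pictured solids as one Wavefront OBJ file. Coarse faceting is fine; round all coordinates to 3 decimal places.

v 0.575 -1.735 -3.066
v 1.044 -1.841 -3.705
v 2.534 -1.231 -2.714
v 2.065 -1.125 -2.074
v 0.866 -1.38 -3.721
v 2.355 -0.77 -2.73
v 0.577 -1.054 -3.487
v 2.066 -0.445 -2.495
v 0.287 -0.989 -3.091
v 1.776 -0.379 -2.1
v 0.107 -1.209 -2.686
v 1.596 -0.599 -1.695
v 0.106 -1.629 -2.426
v 1.596 -1.019 -1.435
v 0.285 -2.09 -2.41
v 1.774 -1.48 -1.419
v 0.574 -2.415 -2.645
v 2.063 -1.806 -1.653
v 0.864 -2.481 -3.04
v 2.353 -1.871 -2.049
v 1.044 -2.261 -3.445
v 2.533 -1.651 -2.454
v -0.202 3.811 3.752
v 0.393 3.555 2.706
v -0.473 1.865 4.074
v 0.122 1.609 3.028
v 0.737 2.071 3.988
v 0.905 3.274 3.788
v -0.985 2.146 2.992
v -0.817 3.349 2.792
v -0.091 2.526 2.236
v 0.973 2.48 2.851
v -1.053 2.94 3.929
v 0.011 2.894 4.544
v -3.515 -0.902 0.254
v -3.925 -1.222 1.391
v -4.095 -0.295 0.216
v -4.506 -0.616 1.353
v -2.374 0.236 0.987
v -2.785 -0.085 2.124
v -2.955 0.842 0.949
v -3.365 0.522 2.086
f 2 1 5
f 2 5 3
f 3 5 6
f 3 6 4
f 5 1 7
f 5 7 6
f 6 7 8
f 6 8 4
f 7 1 9
f 7 9 8
f 8 9 10
f 8 10 4
f 9 1 11
f 9 11 10
f 10 11 12
f 10 12 4
f 11 1 13
f 11 13 12
f 12 13 14
f 12 14 4
f 13 1 15
f 13 15 14
f 14 15 16
f 14 16 4
f 15 1 17
f 15 17 16
f 16 17 18
f 16 18 4
f 17 1 19
f 17 19 18
f 18 19 20
f 18 20 4
f 19 1 21
f 19 21 20
f 20 21 22
f 20 22 4
f 21 1 2
f 21 2 22
f 22 2 3
f 22 3 4
f 23 34 28
f 23 28 24
f 23 24 30
f 23 30 33
f 23 33 34
f 24 28 32
f 28 34 27
f 34 33 25
f 33 30 29
f 30 24 31
f 26 32 27
f 26 27 25
f 26 25 29
f 26 29 31
f 26 31 32
f 27 32 28
f 25 27 34
f 29 25 33
f 31 29 30
f 32 31 24
f 36 38 35
f 39 36 35
f 35 38 37
f 37 39 35
f 36 42 38
f 40 36 39
f 40 42 36
f 38 42 37
f 41 39 37
f 37 42 41
f 41 40 39
f 42 40 41



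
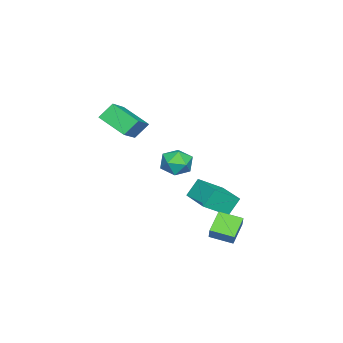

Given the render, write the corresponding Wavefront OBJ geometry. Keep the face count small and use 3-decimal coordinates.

v -2.566 1.529 -1.625
v -1.422 0.448 -0.561
v -1.214 3.053 -1.531
v -0.07 1.972 -0.467
v -1.97 1.068 -2.733
v -0.826 -0.013 -1.669
v -0.618 2.592 -2.639
v 0.526 1.511 -1.575
v -0.376 2.05 -2.847
v 0.236 2.331 -1.964
v -0.541 3.442 -3.177
v 0.07 3.723 -2.294
v 0.89 1.997 -3.706
v 1.501 2.278 -2.823
v 0.724 3.389 -4.036
v 1.336 3.67 -3.153
v -1.64 -4.154 4.252
v 0.201 -4.012 5.335
v -1.248 -2.453 3.362
v 0.593 -2.31 4.444
v -1.053 -4.77 3.336
v 0.788 -4.627 4.418
v -0.661 -3.068 2.445
v 1.18 -2.926 3.528
v -1.723 0.004 0.997
v -0.683 0.028 0.84
v -1.777 -1.588 0.4
v -0.737 -1.564 0.243
v -1.121 -1.571 1.222
v -1.088 -0.587 1.591
v -1.372 -0.973 -0.351
v -1.339 0.011 0.018
v -0.467 -0.576 0.007
v -0.311 -0.946 0.979
v -2.149 -0.614 0.261
v -1.993 -0.984 1.233
f 2 4 1
f 5 2 1
f 1 4 3
f 3 5 1
f 2 8 4
f 6 2 5
f 6 8 2
f 4 8 3
f 7 5 3
f 3 8 7
f 7 6 5
f 8 6 7
f 10 12 9
f 13 10 9
f 9 12 11
f 11 13 9
f 10 16 12
f 14 10 13
f 14 16 10
f 12 16 11
f 15 13 11
f 11 16 15
f 15 14 13
f 16 14 15
f 18 20 17
f 21 18 17
f 17 20 19
f 19 21 17
f 18 24 20
f 22 18 21
f 22 24 18
f 20 24 19
f 23 21 19
f 19 24 23
f 23 22 21
f 24 22 23
f 25 36 30
f 25 30 26
f 25 26 32
f 25 32 35
f 25 35 36
f 26 30 34
f 30 36 29
f 36 35 27
f 35 32 31
f 32 26 33
f 28 34 29
f 28 29 27
f 28 27 31
f 28 31 33
f 28 33 34
f 29 34 30
f 27 29 36
f 31 27 35
f 33 31 32
f 34 33 26



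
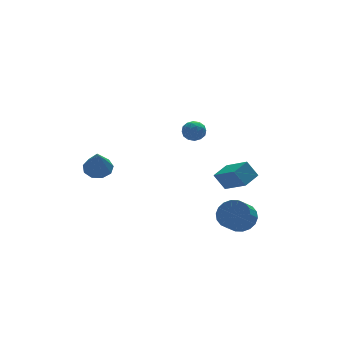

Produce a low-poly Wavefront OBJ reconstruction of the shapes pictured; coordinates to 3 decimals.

v -0.031 -2.511 3.662
v 0.512 -2.237 3.831
v 0.428 -3.423 3.669
v 0.971 -3.149 3.838
v 0.488 -3.17 4.244
v 0.205 -2.607 4.24
v 0.735 -3.053 3.26
v 0.452 -2.49 3.256
v 0.985 -2.572 3.583
v 0.833 -2.644 4.191
v 0.107 -3.016 3.309
v -0.045 -3.088 3.917
v 0.2 -2.294 3.746
v 0.74 -3.366 3.754
v 0.456 -3.379 3.993
v 0.775 -3.217 4.092
v 0.02 -2.511 3.986
v 0.339 -2.35 4.085
v 0.325 -2.899 4.328
v 0.601 -3.31 3.415
v 0.92 -3.149 3.514
v 0.165 -2.443 3.408
v 0.484 -2.281 3.507
v 0.615 -2.761 3.172
v 0.797 -2.33 3.699
v 1.067 -2.866 3.703
v 0.929 -2.81 3.364
v 0.762 -2.478 3.361
v 0.708 -2.372 4.057
v 0.977 -2.908 4.061
v 0.694 -2.921 4.299
v 0.527 -2.59 4.297
v 0.986 -2.569 3.911
v -0.037 -2.752 3.439
v 0.232 -3.288 3.443
v 0.413 -3.07 3.203
v 0.246 -2.739 3.201
v -0.127 -2.794 3.797
v 0.143 -3.33 3.801
v 0.178 -3.182 4.139
v 0.011 -2.85 4.136
v -0.046 -3.091 3.589
v 3.576 -1.859 -1.016
v 3.091 -1.525 -0.122
v 3.006 -0.535 -1.819
v 2.52 -0.202 -0.926
v 4.48 -1.298 -0.734
v 3.994 -0.965 0.159
v 3.909 0.025 -1.538
v 3.424 0.359 -0.644
v -2.899 1.806 -0.386
v -2.242 2.074 -0.061
v -3.241 0.814 1.126
v -2.65 2.397 0.059
v -3.174 2.443 -0.029
v -3.57 2.192 -0.284
v -3.651 1.76 -0.586
v -3.381 1.35 -0.795
v -2.886 1.153 -0.812
v -2.396 1.262 -0.629
v -2.142 1.626 -0.333
v 3.319 -1.896 -3.233
v 3.988 -2.493 -3.079
v 3.351 -3.041 -2.433
v 2.681 -2.444 -2.587
v 4.045 -2.216 -2.789
v 3.408 -2.764 -2.142
v 3.958 -1.877 -2.586
v 3.321 -2.425 -1.94
v 3.745 -1.541 -2.512
v 3.108 -2.089 -1.866
v 3.447 -1.275 -2.58
v 2.81 -1.823 -1.934
v 3.123 -1.133 -2.778
v 2.486 -1.681 -2.132
v 2.839 -1.141 -3.066
v 2.202 -1.689 -2.42
v 2.649 -1.299 -3.387
v 2.012 -1.847 -2.741
v 2.592 -1.576 -3.678
v 1.955 -2.124 -3.031
v 2.679 -1.915 -3.88
v 2.042 -2.463 -3.234
v 2.892 -2.251 -3.954
v 2.255 -2.799 -3.308
v 3.19 -2.517 -3.886
v 2.553 -3.065 -3.24
v 3.514 -2.659 -3.688
v 2.877 -3.207 -3.042
v 3.798 -2.651 -3.4
v 3.161 -3.199 -2.754
f 1 38 17
f 38 12 41
f 17 41 6
f 38 41 17
f 1 17 13
f 17 6 18
f 13 18 2
f 17 18 13
f 1 13 22
f 13 2 23
f 22 23 8
f 13 23 22
f 1 22 34
f 22 8 37
f 34 37 11
f 22 37 34
f 1 34 38
f 34 11 42
f 38 42 12
f 34 42 38
f 2 18 29
f 18 6 32
f 29 32 10
f 18 32 29
f 6 41 19
f 41 12 40
f 19 40 5
f 41 40 19
f 12 42 39
f 42 11 35
f 39 35 3
f 42 35 39
f 11 37 36
f 37 8 24
f 36 24 7
f 37 24 36
f 8 23 28
f 23 2 25
f 28 25 9
f 23 25 28
f 4 30 16
f 30 10 31
f 16 31 5
f 30 31 16
f 4 16 14
f 16 5 15
f 14 15 3
f 16 15 14
f 4 14 21
f 14 3 20
f 21 20 7
f 14 20 21
f 4 21 26
f 21 7 27
f 26 27 9
f 21 27 26
f 4 26 30
f 26 9 33
f 30 33 10
f 26 33 30
f 5 31 19
f 31 10 32
f 19 32 6
f 31 32 19
f 3 15 39
f 15 5 40
f 39 40 12
f 15 40 39
f 7 20 36
f 20 3 35
f 36 35 11
f 20 35 36
f 9 27 28
f 27 7 24
f 28 24 8
f 27 24 28
f 10 33 29
f 33 9 25
f 29 25 2
f 33 25 29
f 44 46 43
f 47 44 43
f 43 46 45
f 45 47 43
f 44 50 46
f 48 44 47
f 48 50 44
f 46 50 45
f 49 47 45
f 45 50 49
f 49 48 47
f 50 48 49
f 52 51 54
f 52 54 53
f 54 51 55
f 54 55 53
f 55 51 56
f 55 56 53
f 56 51 57
f 56 57 53
f 57 51 58
f 57 58 53
f 58 51 59
f 58 59 53
f 59 51 60
f 59 60 53
f 60 51 61
f 60 61 53
f 61 51 52
f 61 52 53
f 63 62 66
f 63 66 64
f 64 66 67
f 64 67 65
f 66 62 68
f 66 68 67
f 67 68 69
f 67 69 65
f 68 62 70
f 68 70 69
f 69 70 71
f 69 71 65
f 70 62 72
f 70 72 71
f 71 72 73
f 71 73 65
f 72 62 74
f 72 74 73
f 73 74 75
f 73 75 65
f 74 62 76
f 74 76 75
f 75 76 77
f 75 77 65
f 76 62 78
f 76 78 77
f 77 78 79
f 77 79 65
f 78 62 80
f 78 80 79
f 79 80 81
f 79 81 65
f 80 62 82
f 80 82 81
f 81 82 83
f 81 83 65
f 82 62 84
f 82 84 83
f 83 84 85
f 83 85 65
f 84 62 86
f 84 86 85
f 85 86 87
f 85 87 65
f 86 62 88
f 86 88 87
f 87 88 89
f 87 89 65
f 88 62 90
f 88 90 89
f 89 90 91
f 89 91 65
f 90 62 63
f 90 63 91
f 91 63 64
f 91 64 65



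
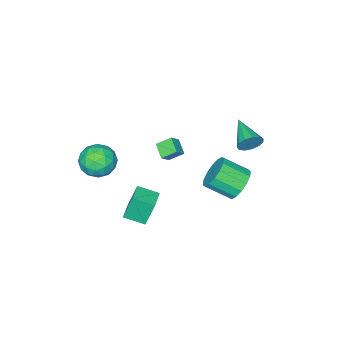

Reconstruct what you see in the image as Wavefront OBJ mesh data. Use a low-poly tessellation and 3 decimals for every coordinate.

v 0.046 -0.015 0.96
v -0.36 -0.852 1.425
v 0.659 0.015 1.548
v 0.252 -0.822 2.014
v 0.648 -0.638 0.366
v 0.241 -1.475 0.832
v 1.26 -0.608 0.955
v 0.854 -1.445 1.42
v -2.425 2.726 2.031
v -1.96 2.725 2.683
v -3.235 1.014 2.609
v -2.338 2.943 2.796
v -2.744 3.091 2.667
v -3.048 3.124 2.337
v -3.154 3.03 1.909
v -3.029 2.84 1.52
v -2.712 2.613 1.293
v -2.304 2.422 1.301
v -1.934 2.328 1.541
v -1.72 2.36 1.936
v -1.729 2.508 2.362
v 2.243 -3.266 -0.273
v 2.988 -2.703 0.462
v 3.512 -4.697 -0.462
v 4.257 -4.134 0.273
v 3.244 -4.594 0.691
v 2.46 -3.71 0.808
v 4.04 -3.69 -0.808
v 3.256 -2.806 -0.691
v 4.099 -2.965 0.132
v 3.607 -3.524 1.058
v 2.893 -3.876 -1.058
v 2.401 -4.435 -0.132
v 2.504 -2.858 0.112
v 3.996 -4.542 -0.112
v 3.401 -4.812 0.134
v 3.838 -4.481 0.566
v 2.194 -3.45 0.315
v 2.632 -3.119 0.747
v 2.782 -4.231 0.881
v 3.868 -4.281 -0.747
v 4.306 -3.95 -0.315
v 2.662 -2.919 -0.566
v 3.099 -2.588 -0.134
v 3.718 -3.169 -0.881
v 3.595 -2.682 0.349
v 4.341 -3.524 0.238
v 4.213 -3.263 -0.398
v 3.752 -2.742 -0.329
v 3.306 -3.01 0.894
v 4.051 -3.852 0.782
v 3.456 -4.122 1.028
v 2.995 -3.602 1.097
v 3.958 -3.165 0.699
v 2.449 -3.548 -0.782
v 3.194 -4.39 -0.894
v 3.505 -3.798 -1.097
v 3.044 -3.278 -1.028
v 2.159 -3.876 -0.238
v 2.905 -4.718 -0.349
v 2.748 -4.658 0.329
v 2.287 -4.137 0.398
v 2.542 -4.235 -0.699
v -0.431 3.852 0.426
v 0.262 4.608 0.795
v 1.124 3.385 1.682
v 0.431 2.628 1.314
v -0.154 4.592 1.177
v 0.709 3.369 2.064
v -0.643 4.378 1.357
v 0.219 3.154 2.245
v -1.076 4.022 1.288
v -0.214 2.799 2.176
v -1.336 3.621 0.988
v -0.474 2.398 1.876
v -1.354 3.282 0.538
v -0.491 2.059 1.426
v -1.124 3.095 0.058
v -0.262 1.872 0.945
v -0.709 3.111 -0.324
v 0.154 1.888 0.563
v -0.219 3.326 -0.505
v 0.643 2.102 0.383
v 0.214 3.681 -0.436
v 1.076 2.458 0.452
v 0.474 4.082 -0.136
v 1.336 2.859 0.752
v 0.491 4.421 0.314
v 1.354 3.198 1.202
v 2.657 -0.11 -2.687
v 2.237 0.231 -1.033
v 3.76 0.64 -2.561
v 3.34 0.981 -0.908
v 3.34 -1.181 -2.292
v 2.92 -0.84 -0.639
v 4.443 -0.431 -2.167
v 4.023 -0.09 -0.513
f 2 4 1
f 5 2 1
f 1 4 3
f 3 5 1
f 2 8 4
f 6 2 5
f 6 8 2
f 4 8 3
f 7 5 3
f 3 8 7
f 7 6 5
f 8 6 7
f 10 9 12
f 10 12 11
f 12 9 13
f 12 13 11
f 13 9 14
f 13 14 11
f 14 9 15
f 14 15 11
f 15 9 16
f 15 16 11
f 16 9 17
f 16 17 11
f 17 9 18
f 17 18 11
f 18 9 19
f 18 19 11
f 19 9 20
f 19 20 11
f 20 9 21
f 20 21 11
f 21 9 10
f 21 10 11
f 22 59 38
f 59 33 62
f 38 62 27
f 59 62 38
f 22 38 34
f 38 27 39
f 34 39 23
f 38 39 34
f 22 34 43
f 34 23 44
f 43 44 29
f 34 44 43
f 22 43 55
f 43 29 58
f 55 58 32
f 43 58 55
f 22 55 59
f 55 32 63
f 59 63 33
f 55 63 59
f 23 39 50
f 39 27 53
f 50 53 31
f 39 53 50
f 27 62 40
f 62 33 61
f 40 61 26
f 62 61 40
f 33 63 60
f 63 32 56
f 60 56 24
f 63 56 60
f 32 58 57
f 58 29 45
f 57 45 28
f 58 45 57
f 29 44 49
f 44 23 46
f 49 46 30
f 44 46 49
f 25 51 37
f 51 31 52
f 37 52 26
f 51 52 37
f 25 37 35
f 37 26 36
f 35 36 24
f 37 36 35
f 25 35 42
f 35 24 41
f 42 41 28
f 35 41 42
f 25 42 47
f 42 28 48
f 47 48 30
f 42 48 47
f 25 47 51
f 47 30 54
f 51 54 31
f 47 54 51
f 26 52 40
f 52 31 53
f 40 53 27
f 52 53 40
f 24 36 60
f 36 26 61
f 60 61 33
f 36 61 60
f 28 41 57
f 41 24 56
f 57 56 32
f 41 56 57
f 30 48 49
f 48 28 45
f 49 45 29
f 48 45 49
f 31 54 50
f 54 30 46
f 50 46 23
f 54 46 50
f 65 64 68
f 65 68 66
f 66 68 69
f 66 69 67
f 68 64 70
f 68 70 69
f 69 70 71
f 69 71 67
f 70 64 72
f 70 72 71
f 71 72 73
f 71 73 67
f 72 64 74
f 72 74 73
f 73 74 75
f 73 75 67
f 74 64 76
f 74 76 75
f 75 76 77
f 75 77 67
f 76 64 78
f 76 78 77
f 77 78 79
f 77 79 67
f 78 64 80
f 78 80 79
f 79 80 81
f 79 81 67
f 80 64 82
f 80 82 81
f 81 82 83
f 81 83 67
f 82 64 84
f 82 84 83
f 83 84 85
f 83 85 67
f 84 64 86
f 84 86 85
f 85 86 87
f 85 87 67
f 86 64 88
f 86 88 87
f 87 88 89
f 87 89 67
f 88 64 65
f 88 65 89
f 89 65 66
f 89 66 67
f 91 93 90
f 94 91 90
f 90 93 92
f 92 94 90
f 91 97 93
f 95 91 94
f 95 97 91
f 93 97 92
f 96 94 92
f 92 97 96
f 96 95 94
f 97 95 96



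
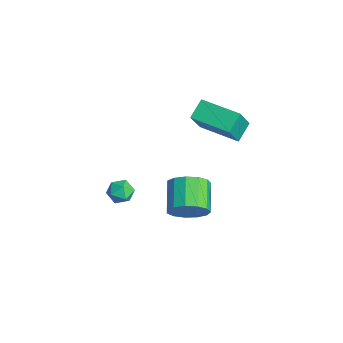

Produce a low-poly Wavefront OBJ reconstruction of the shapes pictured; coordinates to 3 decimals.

v -2.02 -1.679 -1.555
v -1.655 -1.279 -1.072
v -1.005 -2.081 -1.988
v -0.64 -1.681 -1.505
v -1.031 -2.251 -1.283
v -1.658 -2.003 -1.016
v -1.002 -1.357 -2.044
v -1.629 -1.109 -1.777
v -1.026 -1.08 -1.374
v -1.044 -1.632 -0.904
v -1.616 -1.728 -2.156
v -1.634 -2.28 -1.686
v -2.952 2.994 0.385
v -3.492 3.778 1.047
v -1.283 4.261 0.245
v -1.824 5.046 0.907
v -2.196 2.174 1.973
v -2.737 2.959 2.635
v -0.528 3.442 1.833
v -1.068 4.226 2.495
v -1.325 1.741 -4.356
v -0.732 2.475 -3.851
v -2.162 3.073 -3.04
v -2.755 2.339 -3.544
v -0.917 2.73 -4.365
v -2.347 3.328 -3.554
v -1.231 2.671 -4.876
v -2.661 3.269 -4.065
v -1.575 2.317 -5.222
v -3.006 2.915 -4.41
v -1.84 1.78 -5.293
v -3.271 2.378 -4.481
v -1.941 1.23 -5.066
v -3.372 1.829 -4.254
v -1.847 0.843 -4.614
v -3.277 1.441 -3.802
v -1.586 0.741 -4.08
v -3.017 1.339 -3.268
v -1.243 0.956 -3.633
v -2.673 1.554 -2.822
v -0.926 1.42 -3.416
v -2.356 2.019 -2.605
v -0.735 1.987 -3.497
v -2.165 2.585 -2.686
f 1 12 6
f 1 6 2
f 1 2 8
f 1 8 11
f 1 11 12
f 2 6 10
f 6 12 5
f 12 11 3
f 11 8 7
f 8 2 9
f 4 10 5
f 4 5 3
f 4 3 7
f 4 7 9
f 4 9 10
f 5 10 6
f 3 5 12
f 7 3 11
f 9 7 8
f 10 9 2
f 14 16 13
f 17 14 13
f 13 16 15
f 15 17 13
f 14 20 16
f 18 14 17
f 18 20 14
f 16 20 15
f 19 17 15
f 15 20 19
f 19 18 17
f 20 18 19
f 22 21 25
f 22 25 23
f 23 25 26
f 23 26 24
f 25 21 27
f 25 27 26
f 26 27 28
f 26 28 24
f 27 21 29
f 27 29 28
f 28 29 30
f 28 30 24
f 29 21 31
f 29 31 30
f 30 31 32
f 30 32 24
f 31 21 33
f 31 33 32
f 32 33 34
f 32 34 24
f 33 21 35
f 33 35 34
f 34 35 36
f 34 36 24
f 35 21 37
f 35 37 36
f 36 37 38
f 36 38 24
f 37 21 39
f 37 39 38
f 38 39 40
f 38 40 24
f 39 21 41
f 39 41 40
f 40 41 42
f 40 42 24
f 41 21 43
f 41 43 42
f 42 43 44
f 42 44 24
f 43 21 22
f 43 22 44
f 44 22 23
f 44 23 24



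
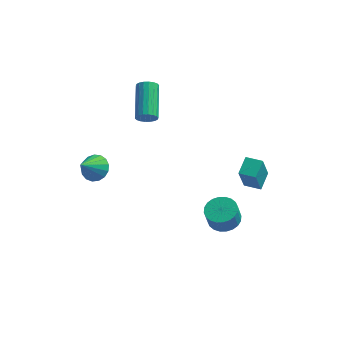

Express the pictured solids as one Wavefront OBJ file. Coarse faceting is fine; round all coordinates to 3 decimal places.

v 2.544 0.905 -2.837
v 3.288 0.493 -2.82
v 3.139 0.263 -1.827
v 2.396 0.675 -1.843
v 3.382 0.799 -2.735
v 3.233 0.57 -1.742
v 3.348 1.122 -2.666
v 3.2 0.892 -1.673
v 3.192 1.411 -2.622
v 3.044 1.182 -1.629
v 2.938 1.624 -2.611
v 2.789 1.394 -1.618
v 2.623 1.727 -2.635
v 2.475 1.497 -1.642
v 2.297 1.704 -2.689
v 2.148 1.475 -1.696
v 2.008 1.56 -2.765
v 1.859 1.331 -1.772
v 1.801 1.317 -2.853
v 1.652 1.087 -1.86
v 1.707 1.01 -2.938
v 1.558 0.781 -1.945
v 1.74 0.688 -3.007
v 1.592 0.458 -2.014
v 1.896 0.398 -3.051
v 1.748 0.169 -2.058
v 2.151 0.186 -3.062
v 2.002 -0.044 -2.069
v 2.465 0.083 -3.038
v 2.317 -0.147 -2.045
v 2.792 0.105 -2.984
v 2.643 -0.124 -1.991
v 3.081 0.249 -2.908
v 2.932 0.02 -1.915
v -3.277 -1.622 2.818
v -2.573 -1.853 2.939
v -3.743 -2.498 3.862
v -2.61 -1.571 3.159
v -2.8 -1.302 3.3
v -3.099 -1.105 3.331
v -3.438 -1.027 3.245
v -3.741 -1.086 3.061
v -3.937 -1.267 2.821
v -3.982 -1.53 2.58
v -3.865 -1.814 2.394
v -3.614 -2.054 2.306
v -3.285 -2.195 2.334
v -2.954 -2.205 2.473
v -2.697 -2.082 2.692
v 3.068 3.692 -2.842
v 2.862 3.074 -1.218
v 3.26 4.677 -2.443
v 3.053 4.059 -0.819
v 3.967 3.501 -2.801
v 3.76 2.883 -1.177
v 4.158 4.486 -2.402
v 3.952 3.868 -0.778
v -1.582 2.213 3.317
v -1.23 2.449 2.936
v -1.566 4.284 3.761
v -1.918 4.047 4.143
v -1.455 2.46 2.819
v -1.791 4.295 3.645
v -1.705 2.422 2.802
v -2.042 4.257 3.627
v -1.931 2.343 2.886
v -2.267 4.177 3.711
v -2.088 2.237 3.056
v -2.424 4.072 3.881
v -2.144 2.127 3.277
v -2.48 3.962 4.103
v -2.089 2.034 3.507
v -2.425 3.869 4.332
v -1.934 1.976 3.699
v -2.27 3.811 4.524
v -1.709 1.965 3.815
v -2.045 3.8 4.641
v -1.458 2.003 3.833
v -1.795 3.838 4.658
v -1.233 2.083 3.749
v -1.569 3.917 4.574
v -1.076 2.188 3.579
v -1.412 4.023 4.404
v -1.02 2.298 3.357
v -1.356 4.133 4.183
v -1.075 2.391 3.128
v -1.411 4.226 3.953
f 2 1 5
f 2 5 3
f 3 5 6
f 3 6 4
f 5 1 7
f 5 7 6
f 6 7 8
f 6 8 4
f 7 1 9
f 7 9 8
f 8 9 10
f 8 10 4
f 9 1 11
f 9 11 10
f 10 11 12
f 10 12 4
f 11 1 13
f 11 13 12
f 12 13 14
f 12 14 4
f 13 1 15
f 13 15 14
f 14 15 16
f 14 16 4
f 15 1 17
f 15 17 16
f 16 17 18
f 16 18 4
f 17 1 19
f 17 19 18
f 18 19 20
f 18 20 4
f 19 1 21
f 19 21 20
f 20 21 22
f 20 22 4
f 21 1 23
f 21 23 22
f 22 23 24
f 22 24 4
f 23 1 25
f 23 25 24
f 24 25 26
f 24 26 4
f 25 1 27
f 25 27 26
f 26 27 28
f 26 28 4
f 27 1 29
f 27 29 28
f 28 29 30
f 28 30 4
f 29 1 31
f 29 31 30
f 30 31 32
f 30 32 4
f 31 1 33
f 31 33 32
f 32 33 34
f 32 34 4
f 33 1 2
f 33 2 34
f 34 2 3
f 34 3 4
f 36 35 38
f 36 38 37
f 38 35 39
f 38 39 37
f 39 35 40
f 39 40 37
f 40 35 41
f 40 41 37
f 41 35 42
f 41 42 37
f 42 35 43
f 42 43 37
f 43 35 44
f 43 44 37
f 44 35 45
f 44 45 37
f 45 35 46
f 45 46 37
f 46 35 47
f 46 47 37
f 47 35 48
f 47 48 37
f 48 35 49
f 48 49 37
f 49 35 36
f 49 36 37
f 51 53 50
f 54 51 50
f 50 53 52
f 52 54 50
f 51 57 53
f 55 51 54
f 55 57 51
f 53 57 52
f 56 54 52
f 52 57 56
f 56 55 54
f 57 55 56
f 59 58 62
f 59 62 60
f 60 62 63
f 60 63 61
f 62 58 64
f 62 64 63
f 63 64 65
f 63 65 61
f 64 58 66
f 64 66 65
f 65 66 67
f 65 67 61
f 66 58 68
f 66 68 67
f 67 68 69
f 67 69 61
f 68 58 70
f 68 70 69
f 69 70 71
f 69 71 61
f 70 58 72
f 70 72 71
f 71 72 73
f 71 73 61
f 72 58 74
f 72 74 73
f 73 74 75
f 73 75 61
f 74 58 76
f 74 76 75
f 75 76 77
f 75 77 61
f 76 58 78
f 76 78 77
f 77 78 79
f 77 79 61
f 78 58 80
f 78 80 79
f 79 80 81
f 79 81 61
f 80 58 82
f 80 82 81
f 81 82 83
f 81 83 61
f 82 58 84
f 82 84 83
f 83 84 85
f 83 85 61
f 84 58 86
f 84 86 85
f 85 86 87
f 85 87 61
f 86 58 59
f 86 59 87
f 87 59 60
f 87 60 61



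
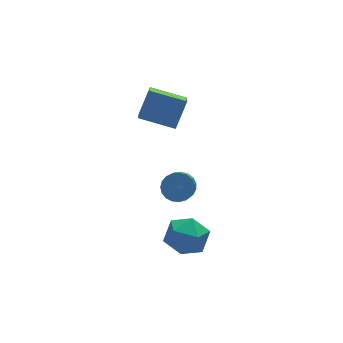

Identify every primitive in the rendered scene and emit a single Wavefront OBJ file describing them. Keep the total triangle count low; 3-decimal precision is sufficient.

v 3.43 2.154 0.444
v 3.026 1.134 1.122
v 1.819 3.151 0.985
v 1.415 2.13 1.663
v 4.265 2.75 1.837
v 3.861 1.729 2.515
v 2.654 3.746 2.378
v 2.25 2.726 3.056
v 2.887 0.215 -2.691
v 3.458 0.51 -2.134
v 2.864 -0.76 -0.852
v 2.293 -1.055 -1.409
v 3.176 0.712 -2.065
v 2.582 -0.558 -0.783
v 2.845 0.828 -2.104
v 2.25 -0.442 -0.822
v 2.52 0.838 -2.244
v 1.926 -0.432 -0.962
v 2.26 0.74 -2.462
v 1.665 -0.53 -1.179
v 2.107 0.552 -2.719
v 1.513 -0.718 -1.437
v 2.09 0.305 -2.971
v 1.495 -0.965 -1.689
v 2.21 0.043 -3.175
v 1.616 -1.227 -1.893
v 2.448 -0.19 -3.296
v 1.853 -1.46 -2.014
v 2.761 -0.352 -3.311
v 2.167 -1.622 -2.029
v 3.096 -0.417 -3.22
v 2.502 -1.687 -1.938
v 3.395 -0.372 -3.037
v 2.801 -1.642 -1.755
v 3.607 -0.226 -2.794
v 3.012 -1.496 -1.512
v 3.693 -0.003 -2.534
v 3.099 -1.273 -1.251
v 3.641 0.257 -2.3
v 3.046 -1.013 -1.018
v 1.581 -2.635 -3.536
v 2.52 -2.633 -2.742
v 1.08 -4.467 -2.938
v 2.019 -4.465 -2.144
v 1.053 -3.726 -1.957
v 1.363 -2.594 -2.326
v 2.237 -4.506 -3.354
v 2.547 -3.374 -3.723
v 2.926 -3.79 -2.629
v 2.194 -3.307 -1.765
v 1.406 -3.793 -3.915
v 0.674 -3.31 -3.051
f 2 4 1
f 5 2 1
f 1 4 3
f 3 5 1
f 2 8 4
f 6 2 5
f 6 8 2
f 4 8 3
f 7 5 3
f 3 8 7
f 7 6 5
f 8 6 7
f 10 9 13
f 10 13 11
f 11 13 14
f 11 14 12
f 13 9 15
f 13 15 14
f 14 15 16
f 14 16 12
f 15 9 17
f 15 17 16
f 16 17 18
f 16 18 12
f 17 9 19
f 17 19 18
f 18 19 20
f 18 20 12
f 19 9 21
f 19 21 20
f 20 21 22
f 20 22 12
f 21 9 23
f 21 23 22
f 22 23 24
f 22 24 12
f 23 9 25
f 23 25 24
f 24 25 26
f 24 26 12
f 25 9 27
f 25 27 26
f 26 27 28
f 26 28 12
f 27 9 29
f 27 29 28
f 28 29 30
f 28 30 12
f 29 9 31
f 29 31 30
f 30 31 32
f 30 32 12
f 31 9 33
f 31 33 32
f 32 33 34
f 32 34 12
f 33 9 35
f 33 35 34
f 34 35 36
f 34 36 12
f 35 9 37
f 35 37 36
f 36 37 38
f 36 38 12
f 37 9 39
f 37 39 38
f 38 39 40
f 38 40 12
f 39 9 10
f 39 10 40
f 40 10 11
f 40 11 12
f 41 52 46
f 41 46 42
f 41 42 48
f 41 48 51
f 41 51 52
f 42 46 50
f 46 52 45
f 52 51 43
f 51 48 47
f 48 42 49
f 44 50 45
f 44 45 43
f 44 43 47
f 44 47 49
f 44 49 50
f 45 50 46
f 43 45 52
f 47 43 51
f 49 47 48
f 50 49 42



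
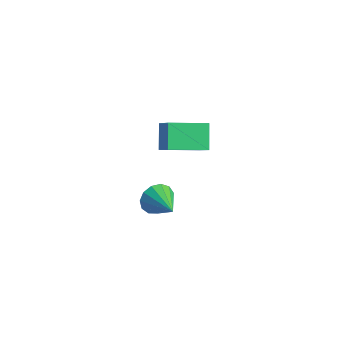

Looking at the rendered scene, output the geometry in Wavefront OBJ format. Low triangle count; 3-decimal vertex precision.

v -0.382 -2.527 -0.501
v -0.11 -2.296 -1.068
v 0.802 -2.833 -0.059
v -0.123 -2.003 -0.83
v -0.219 -1.877 -0.487
v -0.366 -1.957 -0.149
v -0.518 -2.218 0.077
v -0.627 -2.577 0.12
v -0.658 -2.92 -0.035
v -0.601 -3.138 -0.337
v -0.475 -3.162 -0.692
v -0.319 -2.985 -0.987
v -0.182 -2.662 -1.127
v -5.032 1.684 -2.441
v -4.149 1.367 -1.513
v -4.199 3.046 -2.769
v -3.315 2.729 -1.841
v -4.385 1.091 -3.259
v -3.501 0.774 -2.331
v -3.551 2.453 -3.587
v -2.668 2.136 -2.659
f 2 1 4
f 2 4 3
f 4 1 5
f 4 5 3
f 5 1 6
f 5 6 3
f 6 1 7
f 6 7 3
f 7 1 8
f 7 8 3
f 8 1 9
f 8 9 3
f 9 1 10
f 9 10 3
f 10 1 11
f 10 11 3
f 11 1 12
f 11 12 3
f 12 1 13
f 12 13 3
f 13 1 2
f 13 2 3
f 15 17 14
f 18 15 14
f 14 17 16
f 16 18 14
f 15 21 17
f 19 15 18
f 19 21 15
f 17 21 16
f 20 18 16
f 16 21 20
f 20 19 18
f 21 19 20



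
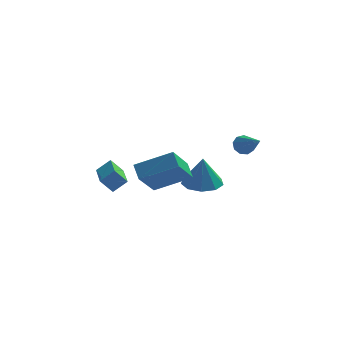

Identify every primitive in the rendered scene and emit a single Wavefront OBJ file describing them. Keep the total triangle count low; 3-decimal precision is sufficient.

v 0.897 3.602 -2.969
v 1.745 4.073 -2.964
v 0.923 3.538 -1.391
v 1.244 4.508 -2.938
v 0.58 4.518 -2.926
v 0.065 4.1 -2.935
v -0.061 3.449 -2.959
v 0.261 2.87 -2.988
v 0.88 2.633 -3.009
v 1.507 2.85 -3.01
v 1.849 3.419 -2.993
v -3.027 2.119 -2.812
v -3.598 2.142 -2.156
v -3.343 4.033 -3.155
v -3.914 4.056 -2.499
v -2.386 2.324 -2.261
v -2.957 2.347 -1.605
v -2.702 4.238 -2.604
v -3.273 4.261 -1.948
v 2.746 4.474 -0.961
v 3.191 4.475 -1.301
v 3.454 3.206 -0.039
v 3.248 4.718 -1.01
v 3.07 4.847 -0.696
v 2.74 4.801 -0.506
v 2.413 4.602 -0.529
v 2.243 4.344 -0.754
v 2.307 4.146 -1.076
v 2.578 4.102 -1.344
v 2.927 4.232 -1.432
v -1.135 0.566 -1.803
v -1.713 -0.683 -0.436
v -1.393 1.231 -1.305
v -1.972 -0.018 0.062
v 0.552 0.638 -1.022
v -0.027 -0.611 0.345
v 0.293 1.303 -0.524
v -0.285 0.054 0.843
f 2 1 4
f 2 4 3
f 4 1 5
f 4 5 3
f 5 1 6
f 5 6 3
f 6 1 7
f 6 7 3
f 7 1 8
f 7 8 3
f 8 1 9
f 8 9 3
f 9 1 10
f 9 10 3
f 10 1 11
f 10 11 3
f 11 1 2
f 11 2 3
f 13 15 12
f 16 13 12
f 12 15 14
f 14 16 12
f 13 19 15
f 17 13 16
f 17 19 13
f 15 19 14
f 18 16 14
f 14 19 18
f 18 17 16
f 19 17 18
f 21 20 23
f 21 23 22
f 23 20 24
f 23 24 22
f 24 20 25
f 24 25 22
f 25 20 26
f 25 26 22
f 26 20 27
f 26 27 22
f 27 20 28
f 27 28 22
f 28 20 29
f 28 29 22
f 29 20 30
f 29 30 22
f 30 20 21
f 30 21 22
f 32 34 31
f 35 32 31
f 31 34 33
f 33 35 31
f 32 38 34
f 36 32 35
f 36 38 32
f 34 38 33
f 37 35 33
f 33 38 37
f 37 36 35
f 38 36 37

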